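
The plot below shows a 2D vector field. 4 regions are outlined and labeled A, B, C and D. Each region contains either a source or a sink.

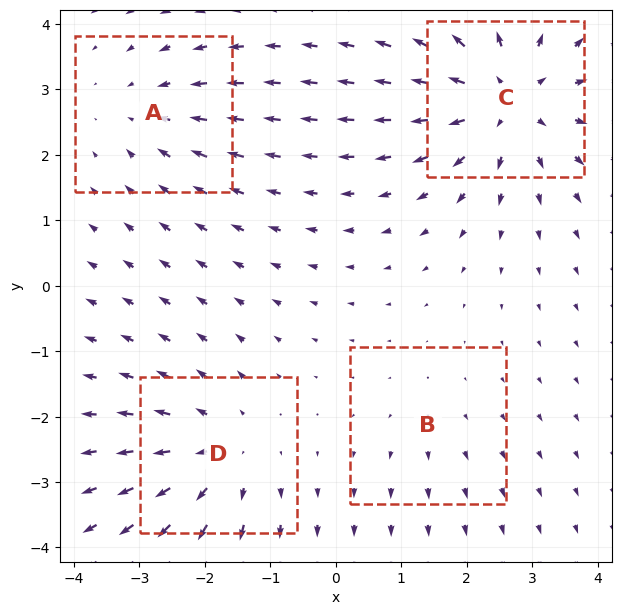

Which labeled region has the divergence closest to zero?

B

Divergence at each region's feature centre — A: about -3, B: about +2, C: about +6, D: about +4. Region B is closest to zero.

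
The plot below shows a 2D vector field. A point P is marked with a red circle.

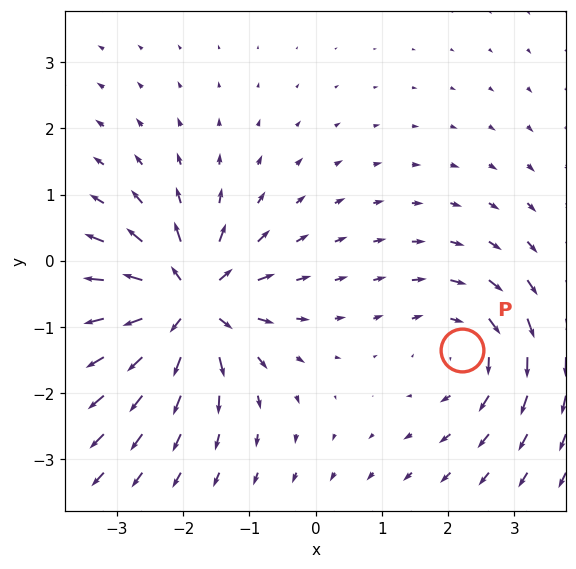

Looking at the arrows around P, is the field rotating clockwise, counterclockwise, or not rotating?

clockwise

Near P at (2.2, -1.4) the arrows circulate clockwise. The curl (z-component) there is about -3; negative curl means clockwise rotation.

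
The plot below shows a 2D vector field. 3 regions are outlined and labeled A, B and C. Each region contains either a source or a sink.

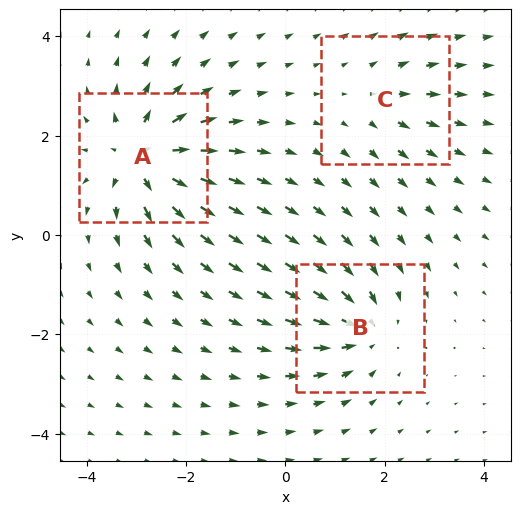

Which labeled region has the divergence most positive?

Divergence at each region's feature centre — A: about +6, B: about -4, C: about +2. Region A is most positive.

A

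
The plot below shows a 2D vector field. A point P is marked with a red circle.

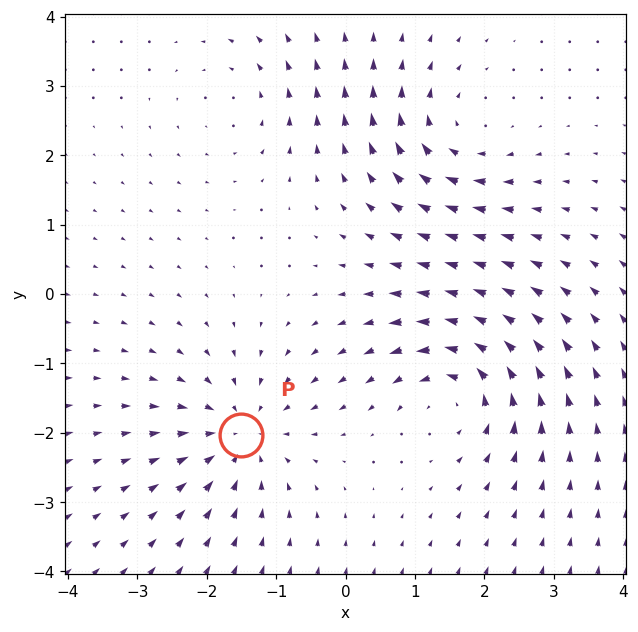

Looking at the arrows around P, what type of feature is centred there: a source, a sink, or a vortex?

sink

At P (-1.5, -2.0) the arrows converge inward. Divergence about -5, curl ≈0 — negative divergence with near-zero curl is a sink.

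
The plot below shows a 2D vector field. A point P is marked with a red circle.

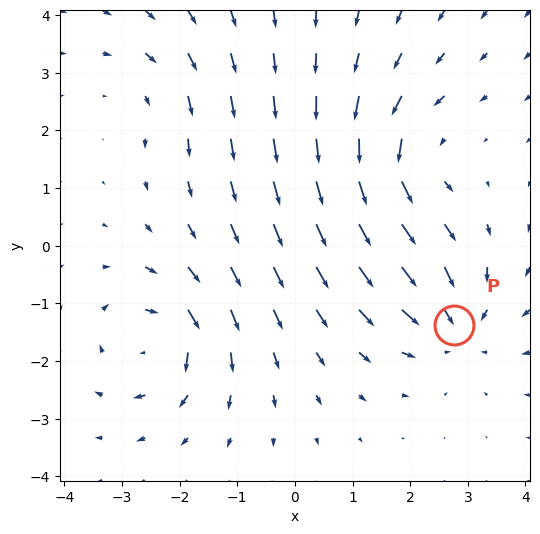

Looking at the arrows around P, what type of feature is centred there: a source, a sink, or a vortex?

sink

At P (2.8, -1.4) the arrows converge inward. Divergence about -4, curl ≈0 — negative divergence with near-zero curl is a sink.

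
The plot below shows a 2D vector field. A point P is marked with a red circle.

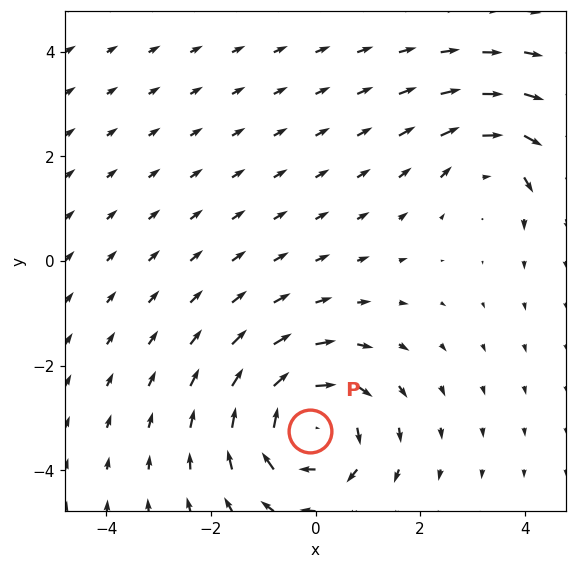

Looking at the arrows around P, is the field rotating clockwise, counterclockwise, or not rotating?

clockwise

Near P at (-0.1, -3.2) the arrows circulate clockwise. The curl (z-component) there is about -5; negative curl means clockwise rotation.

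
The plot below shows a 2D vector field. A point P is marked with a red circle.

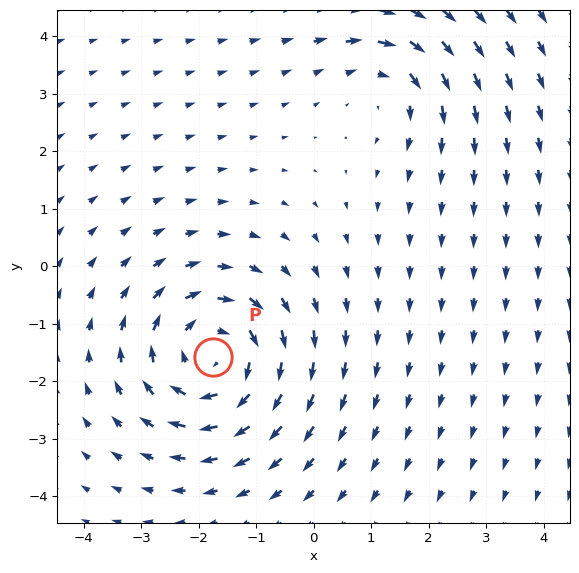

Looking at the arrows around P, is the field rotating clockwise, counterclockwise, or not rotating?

Near P at (-1.8, -1.6) the arrows circulate clockwise. The curl (z-component) there is about -4; negative curl means clockwise rotation.

clockwise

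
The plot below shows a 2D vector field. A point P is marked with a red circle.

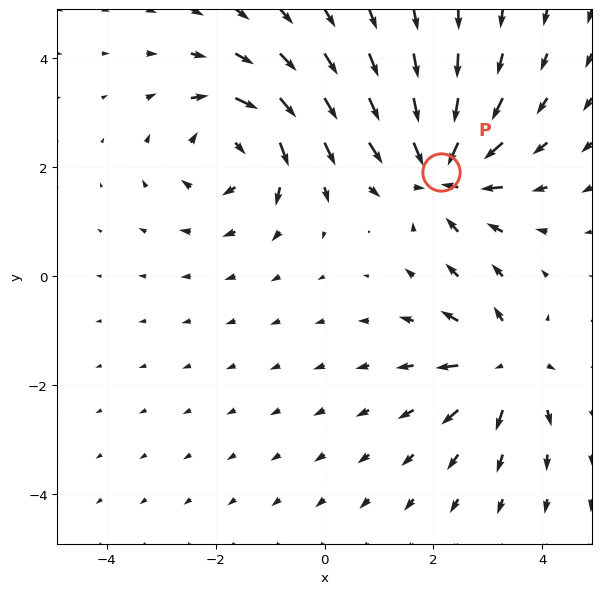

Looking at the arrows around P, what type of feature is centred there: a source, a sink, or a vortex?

At P (2.1, 1.9) the arrows converge inward. Divergence about -4, curl ≈0 — negative divergence with near-zero curl is a sink.

sink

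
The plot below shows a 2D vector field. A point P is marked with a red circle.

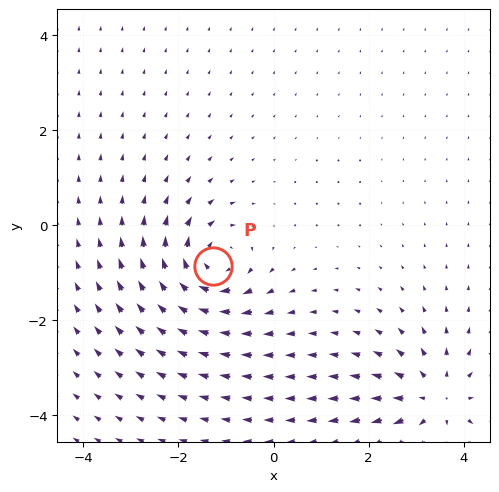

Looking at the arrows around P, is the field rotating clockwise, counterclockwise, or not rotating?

Near P at (-1.3, -0.9) the arrows circulate clockwise. The curl (z-component) there is about -5; negative curl means clockwise rotation.

clockwise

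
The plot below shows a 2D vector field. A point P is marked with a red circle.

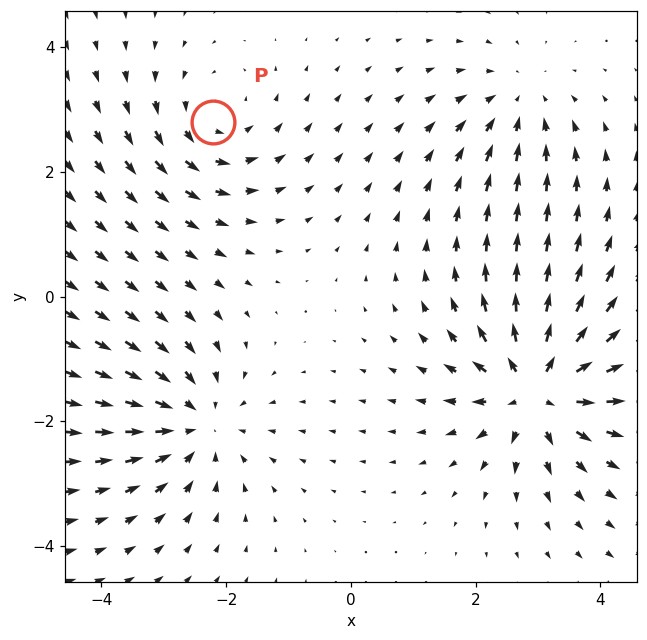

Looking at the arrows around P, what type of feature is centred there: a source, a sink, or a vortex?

vortex

At P (-2.2, 2.8) the arrows circulate counterclockwise. Divergence ≈0, curl about +3 — near-zero divergence with nonzero curl is a vortex.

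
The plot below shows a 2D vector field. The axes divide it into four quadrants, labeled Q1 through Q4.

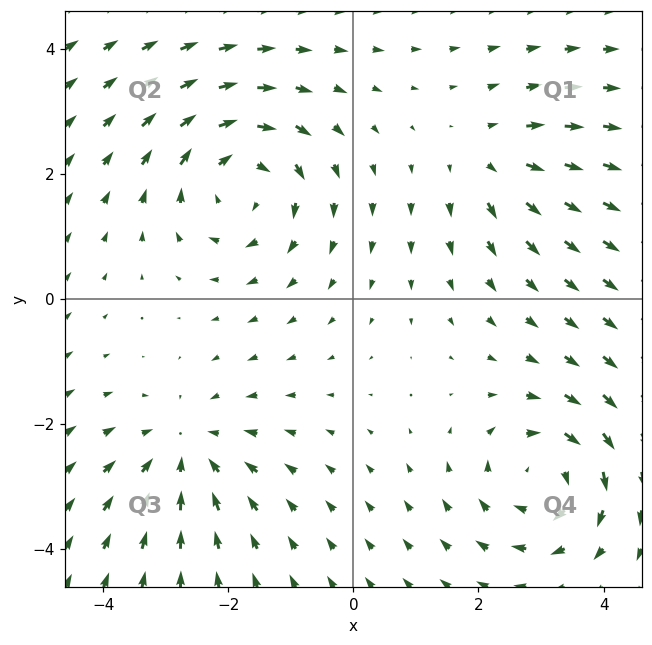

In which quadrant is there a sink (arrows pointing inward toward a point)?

Q3

The sink sits at approximately (-2.7, -2.4), which lies in quadrant Q3. The divergence there is about -4, negative as expected for a sink.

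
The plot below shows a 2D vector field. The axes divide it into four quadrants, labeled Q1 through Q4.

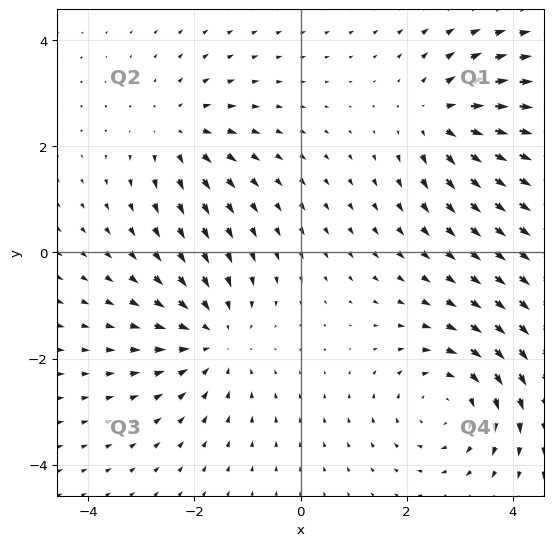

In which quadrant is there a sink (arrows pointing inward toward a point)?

Q3

The sink sits at approximately (-1.6, -1.6), which lies in quadrant Q3. The divergence there is about -3, negative as expected for a sink.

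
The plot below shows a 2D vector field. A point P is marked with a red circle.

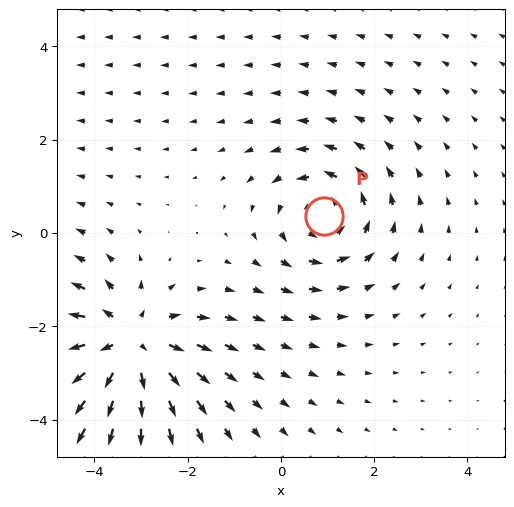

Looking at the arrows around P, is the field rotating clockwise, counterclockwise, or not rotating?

Near P at (0.9, 0.4) the arrows circulate counterclockwise. The curl (z-component) there is about +3; positive curl means counterclockwise rotation.

counterclockwise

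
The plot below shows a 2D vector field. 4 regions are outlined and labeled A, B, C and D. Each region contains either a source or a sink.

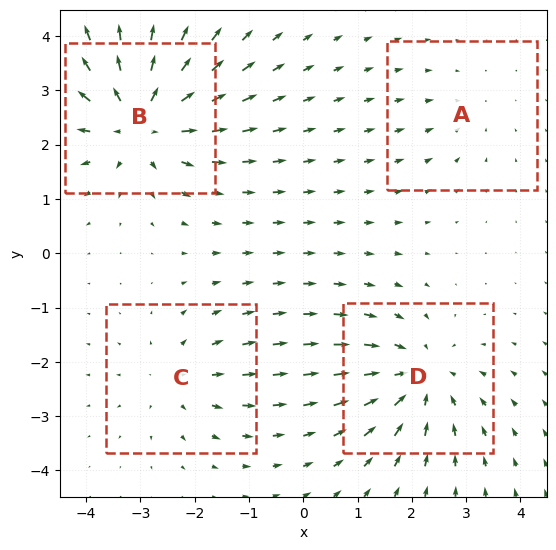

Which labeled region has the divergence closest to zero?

A

Divergence at each region's feature centre — A: about -2, B: about +7, C: about +3, D: about -5. Region A is closest to zero.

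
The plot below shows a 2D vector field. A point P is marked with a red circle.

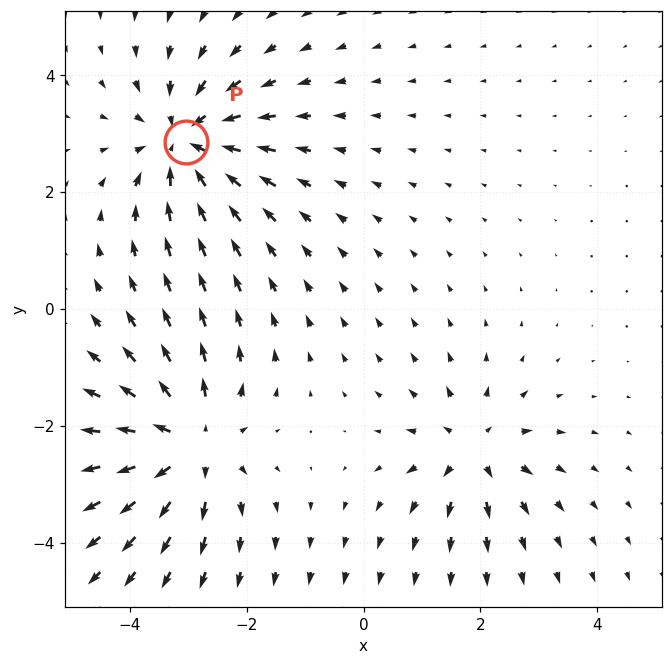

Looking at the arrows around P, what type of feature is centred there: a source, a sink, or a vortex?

sink

At P (-3.0, 2.9) the arrows converge inward. Divergence about -5, curl ≈0 — negative divergence with near-zero curl is a sink.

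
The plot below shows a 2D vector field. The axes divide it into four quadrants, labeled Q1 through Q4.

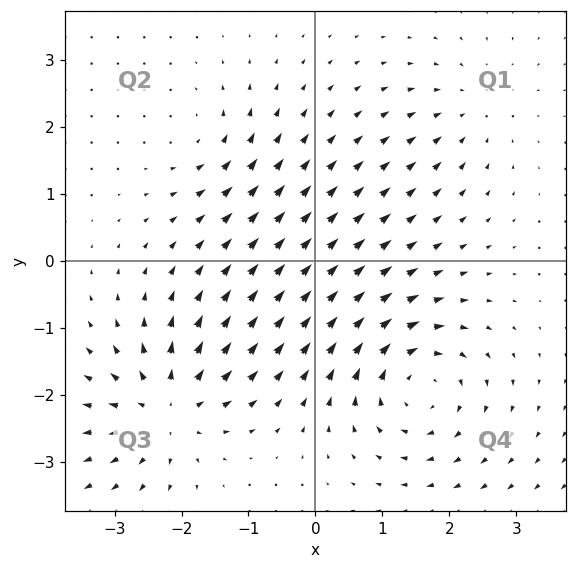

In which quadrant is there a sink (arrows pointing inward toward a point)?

Q1

The sink sits at approximately (2.3, 2.3), which lies in quadrant Q1. The divergence there is about -3, negative as expected for a sink.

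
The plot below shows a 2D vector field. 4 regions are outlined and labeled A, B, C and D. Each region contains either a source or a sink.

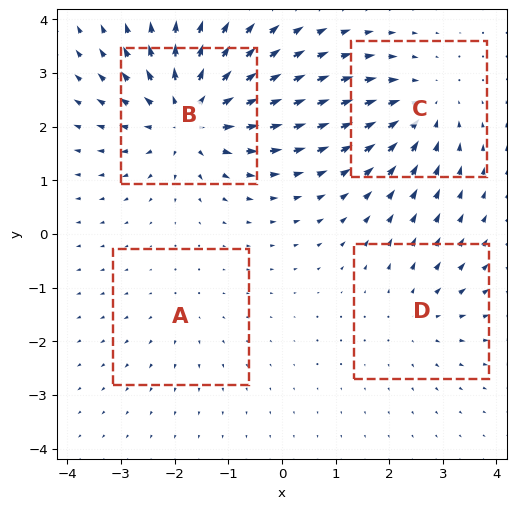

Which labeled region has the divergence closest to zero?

Divergence at each region's feature centre — A: about +2, B: about +7, C: about -4, D: about +3. Region A is closest to zero.

A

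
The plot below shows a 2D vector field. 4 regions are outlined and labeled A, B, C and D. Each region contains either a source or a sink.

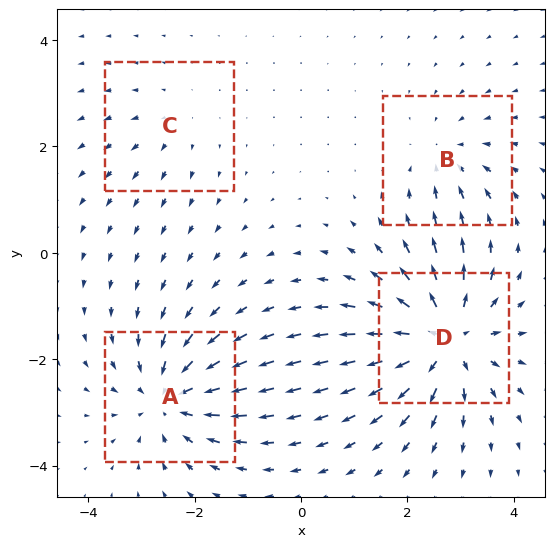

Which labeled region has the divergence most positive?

D

Divergence at each region's feature centre — A: about -5, B: about -3, C: about +2, D: about +7. Region D is most positive.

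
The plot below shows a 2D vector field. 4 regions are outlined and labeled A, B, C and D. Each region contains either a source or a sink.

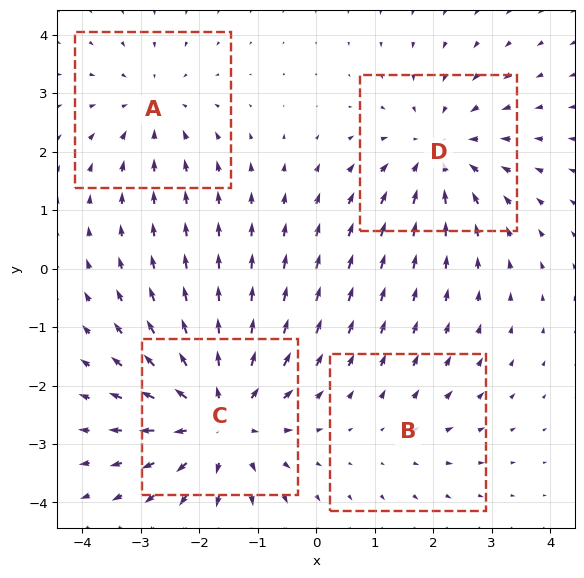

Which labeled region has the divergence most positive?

C

Divergence at each region's feature centre — A: about -3, B: about +2, C: about +6, D: about -4. Region C is most positive.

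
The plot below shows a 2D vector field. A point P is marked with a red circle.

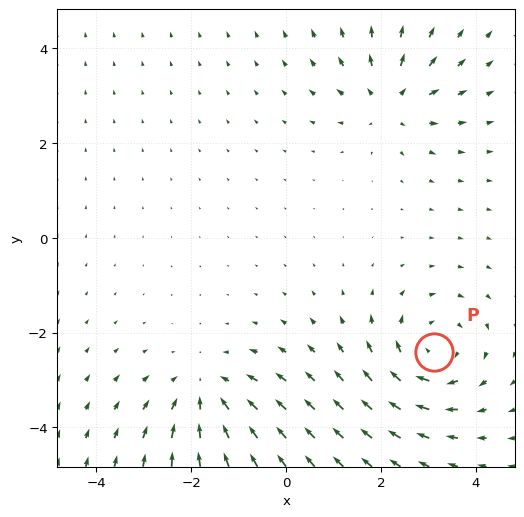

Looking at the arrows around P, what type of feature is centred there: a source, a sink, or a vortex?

At P (3.1, -2.4) the arrows circulate clockwise. Divergence ≈0, curl about -5 — near-zero divergence with nonzero curl is a vortex.

vortex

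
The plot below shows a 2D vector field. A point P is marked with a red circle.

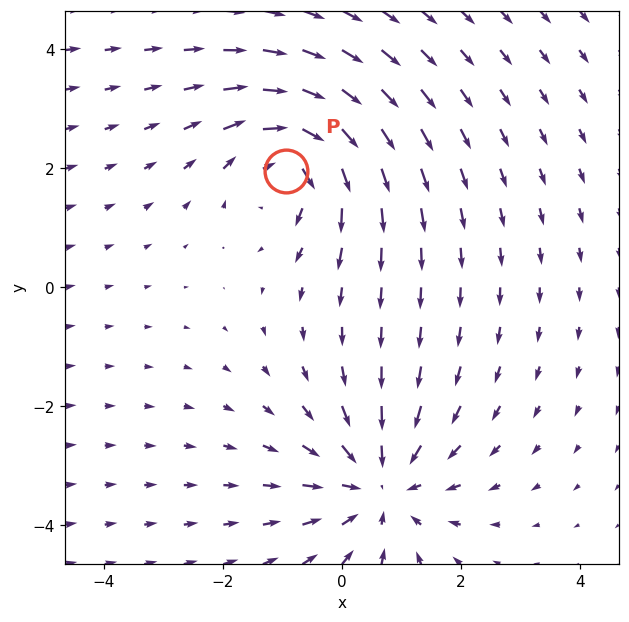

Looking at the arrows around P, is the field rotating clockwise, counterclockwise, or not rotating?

clockwise

Near P at (-0.9, 2.0) the arrows circulate clockwise. The curl (z-component) there is about -4; negative curl means clockwise rotation.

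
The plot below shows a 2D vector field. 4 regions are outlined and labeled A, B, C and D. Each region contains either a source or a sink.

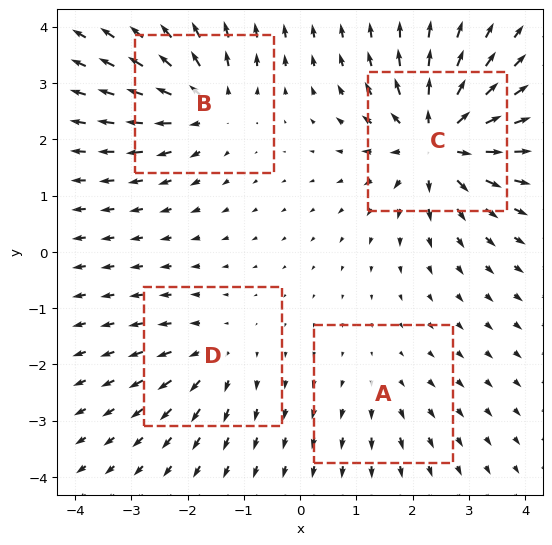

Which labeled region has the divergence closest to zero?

A

Divergence at each region's feature centre — A: about +2, B: about +6, C: about +8, D: about +4. Region A is closest to zero.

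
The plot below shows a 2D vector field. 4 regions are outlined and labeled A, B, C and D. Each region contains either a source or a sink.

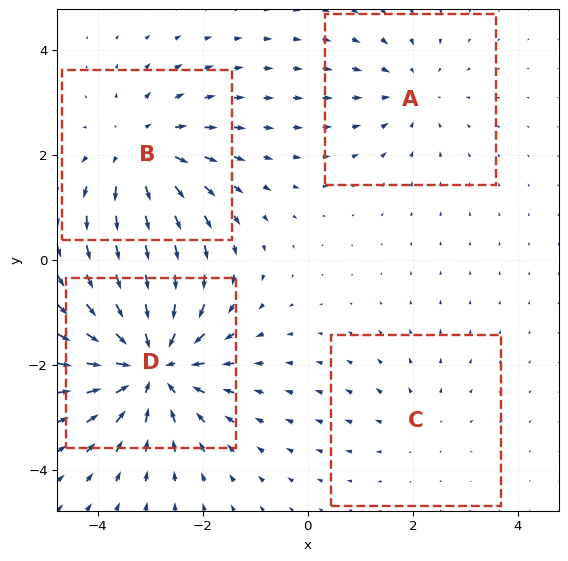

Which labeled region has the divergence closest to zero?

Divergence at each region's feature centre — A: about -3, B: about +4, C: about +2, D: about -7. Region C is closest to zero.

C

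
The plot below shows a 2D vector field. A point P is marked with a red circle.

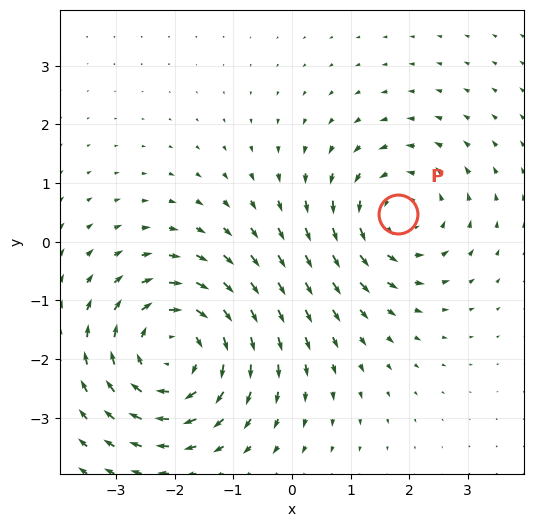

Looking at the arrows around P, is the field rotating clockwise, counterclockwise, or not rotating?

Near P at (1.8, 0.5) the arrows circulate counterclockwise. The curl (z-component) there is about +3; positive curl means counterclockwise rotation.

counterclockwise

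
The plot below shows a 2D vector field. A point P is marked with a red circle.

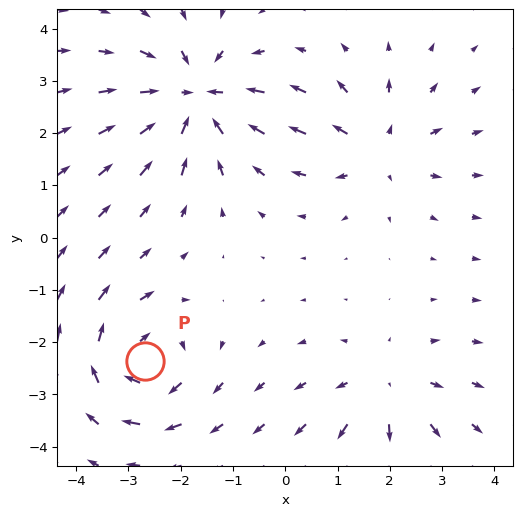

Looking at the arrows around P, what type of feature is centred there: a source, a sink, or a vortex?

At P (-2.7, -2.4) the arrows circulate clockwise. Divergence ≈0, curl about -5 — near-zero divergence with nonzero curl is a vortex.

vortex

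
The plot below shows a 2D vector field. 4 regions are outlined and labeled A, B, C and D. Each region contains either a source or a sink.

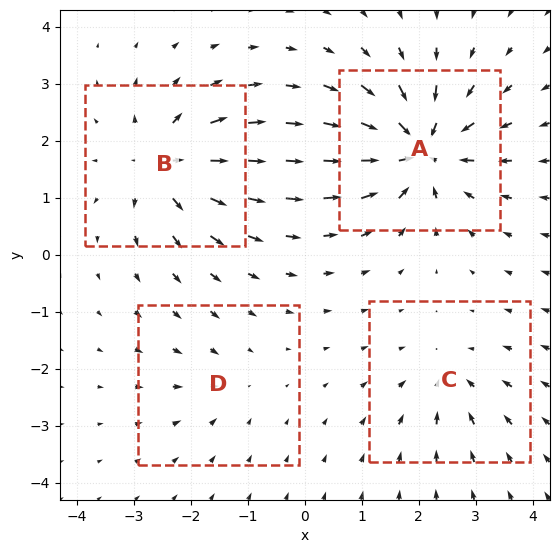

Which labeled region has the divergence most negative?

Divergence at each region's feature centre — A: about -8, B: about +6, C: about -4, D: about -2. Region A is most negative.

A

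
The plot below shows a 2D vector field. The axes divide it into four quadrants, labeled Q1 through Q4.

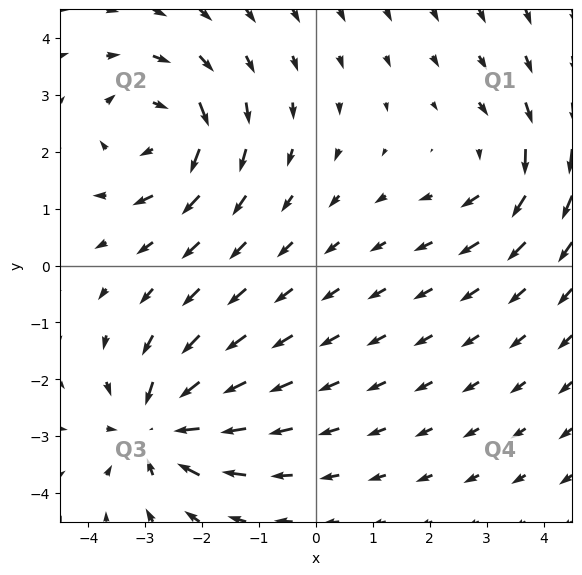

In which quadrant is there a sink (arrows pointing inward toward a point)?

Q3

The sink sits at approximately (-2.7, -2.8), which lies in quadrant Q3. The divergence there is about -5, negative as expected for a sink.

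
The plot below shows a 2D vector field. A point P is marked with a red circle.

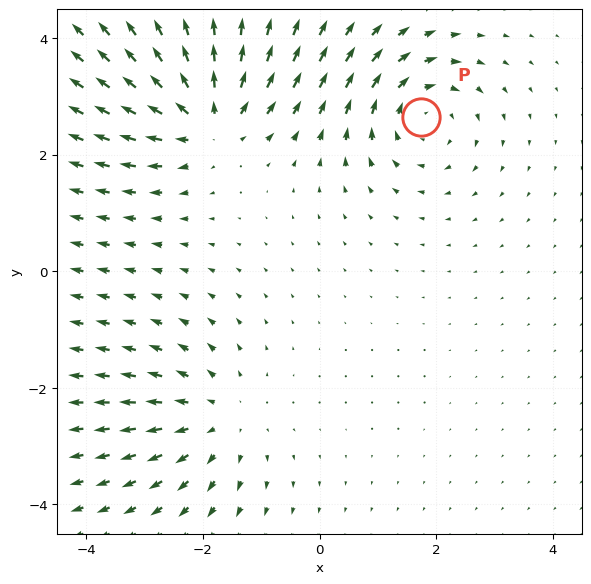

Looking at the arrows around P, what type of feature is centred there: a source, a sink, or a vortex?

vortex

At P (1.7, 2.6) the arrows circulate clockwise. Divergence ≈0, curl about -4 — near-zero divergence with nonzero curl is a vortex.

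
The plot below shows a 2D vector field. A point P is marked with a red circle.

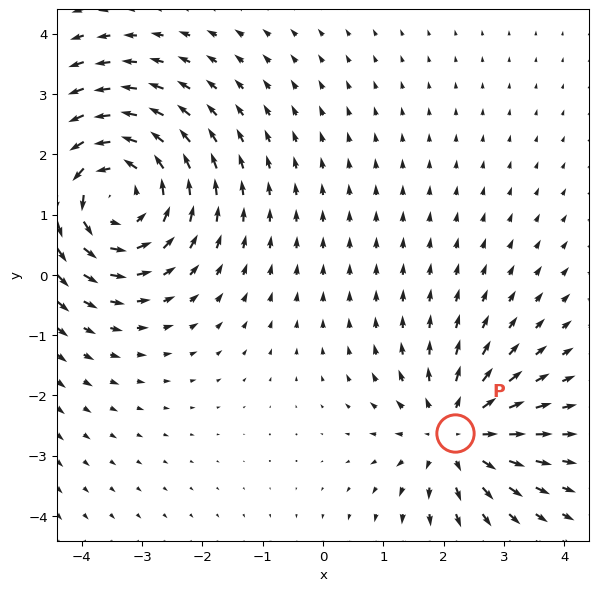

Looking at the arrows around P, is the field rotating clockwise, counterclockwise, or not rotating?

Near P at (2.2, -2.6) the arrows show no circulation. The curl there is ≈0.

not rotating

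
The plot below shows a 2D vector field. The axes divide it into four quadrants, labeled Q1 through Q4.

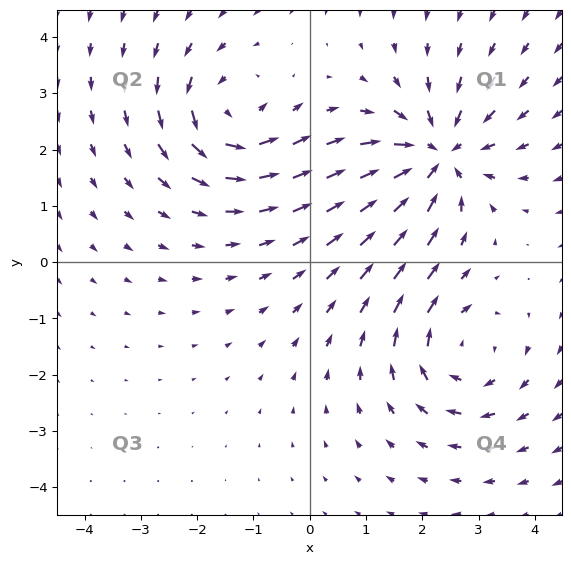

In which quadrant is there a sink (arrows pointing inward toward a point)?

The sink sits at approximately (2.3, 1.9), which lies in quadrant Q1. The divergence there is about -4, negative as expected for a sink.

Q1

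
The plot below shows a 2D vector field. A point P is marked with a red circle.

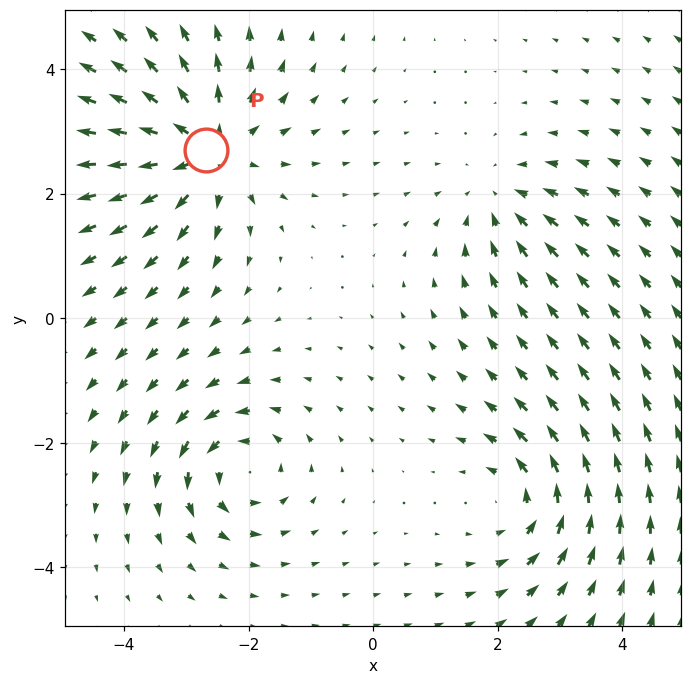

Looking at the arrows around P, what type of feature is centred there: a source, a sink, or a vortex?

source

At P (-2.7, 2.7) the arrows spread outward. Divergence about +5, curl ≈0 — positive divergence with near-zero curl is a source.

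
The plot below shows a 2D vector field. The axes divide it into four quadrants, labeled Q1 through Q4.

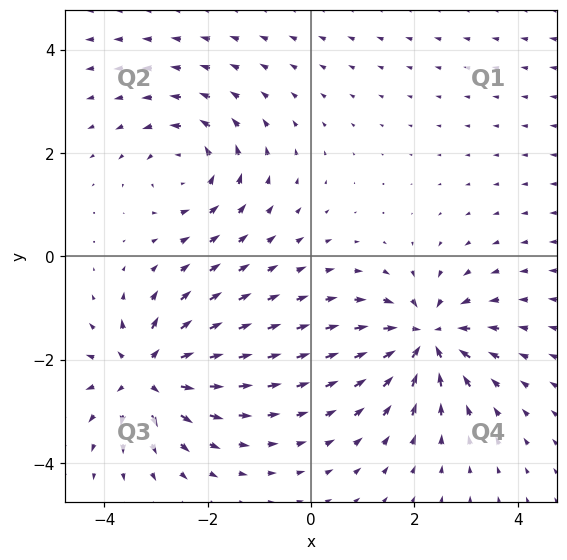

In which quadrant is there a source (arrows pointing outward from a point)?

The source sits at approximately (-3.2, -2.3), which lies in quadrant Q3. The divergence there is about +6, positive as expected for a source.

Q3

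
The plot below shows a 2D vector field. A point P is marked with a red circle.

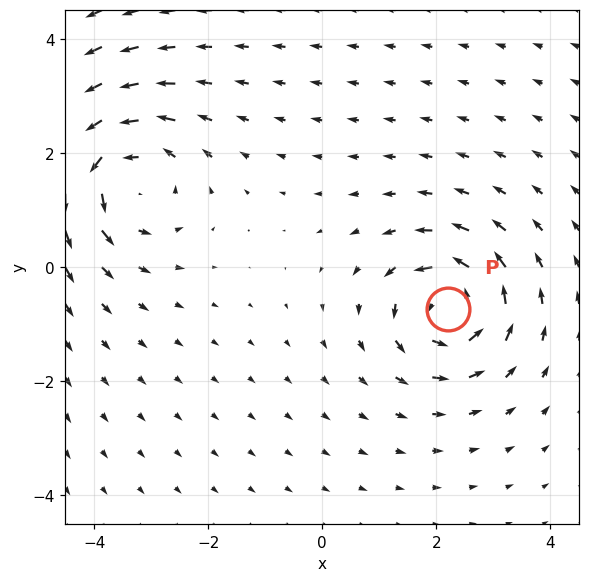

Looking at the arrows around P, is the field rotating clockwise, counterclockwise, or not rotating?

counterclockwise

Near P at (2.2, -0.7) the arrows circulate counterclockwise. The curl (z-component) there is about +5; positive curl means counterclockwise rotation.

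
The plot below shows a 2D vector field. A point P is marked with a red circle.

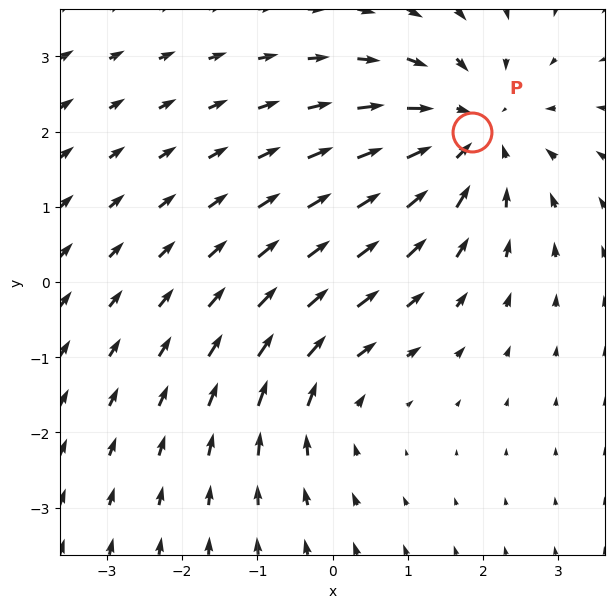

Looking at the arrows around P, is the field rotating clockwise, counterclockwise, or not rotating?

Near P at (1.8, 2.0) the arrows show no circulation. The curl there is ≈0.

not rotating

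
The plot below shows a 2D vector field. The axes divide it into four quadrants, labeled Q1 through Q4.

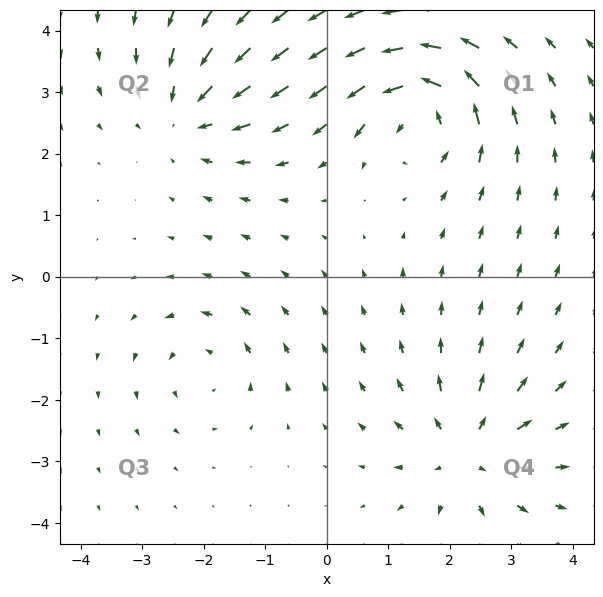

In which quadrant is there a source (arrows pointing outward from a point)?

Q4

The source sits at approximately (2.3, -2.8), which lies in quadrant Q4. The divergence there is about +5, positive as expected for a source.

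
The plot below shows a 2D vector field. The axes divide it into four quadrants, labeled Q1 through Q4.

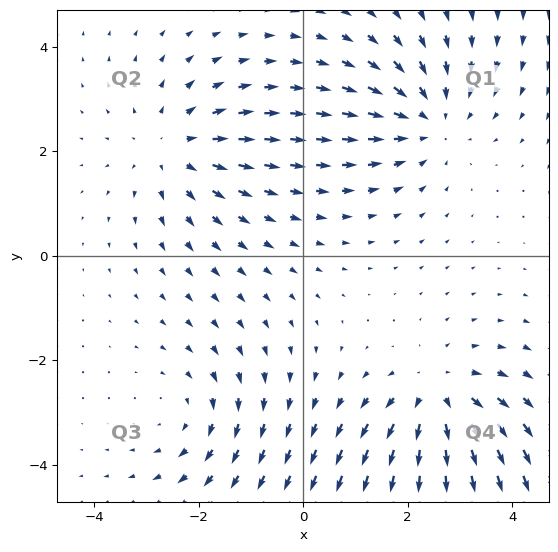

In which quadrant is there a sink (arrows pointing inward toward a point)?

The sink sits at approximately (2.4, 2.6), which lies in quadrant Q1. The divergence there is about -3, negative as expected for a sink.

Q1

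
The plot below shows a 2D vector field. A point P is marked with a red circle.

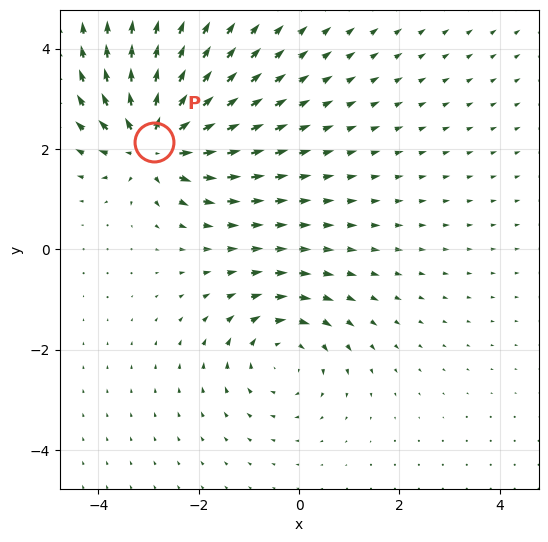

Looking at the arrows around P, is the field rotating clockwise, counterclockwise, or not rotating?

not rotating

Near P at (-2.9, 2.1) the arrows show no circulation. The curl there is ≈0.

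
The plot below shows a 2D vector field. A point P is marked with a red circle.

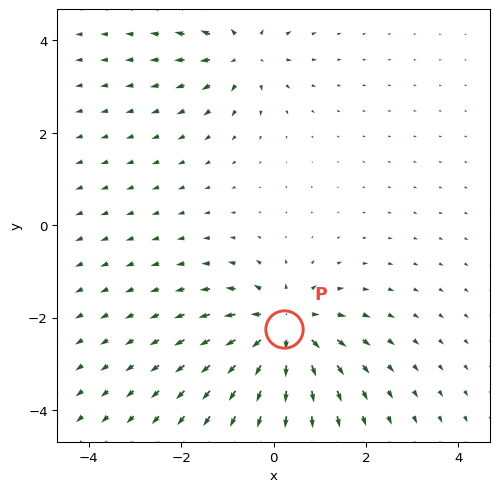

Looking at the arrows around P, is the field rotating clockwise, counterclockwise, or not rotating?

not rotating

Near P at (0.2, -2.2) the arrows show no circulation. The curl there is ≈0.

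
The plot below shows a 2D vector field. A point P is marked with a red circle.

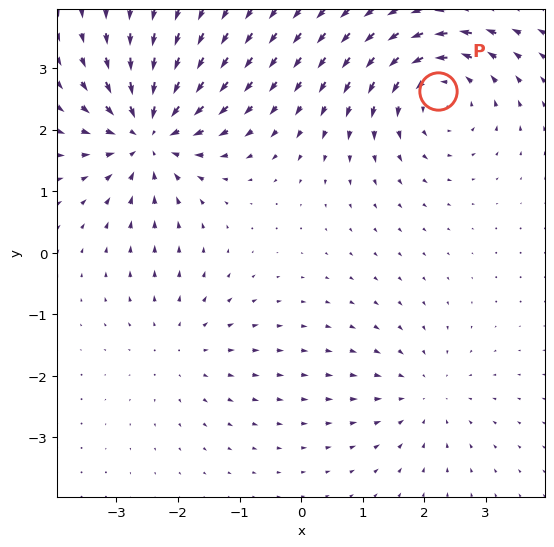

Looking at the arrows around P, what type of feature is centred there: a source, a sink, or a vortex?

vortex

At P (2.2, 2.6) the arrows circulate counterclockwise. Divergence ≈0, curl about +5 — near-zero divergence with nonzero curl is a vortex.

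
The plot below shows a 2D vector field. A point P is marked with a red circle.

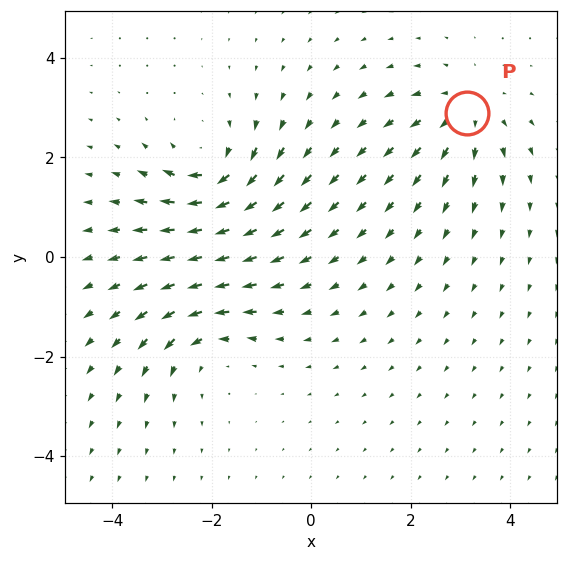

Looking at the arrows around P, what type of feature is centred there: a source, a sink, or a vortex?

source

At P (3.1, 2.9) the arrows spread outward. Divergence about +3, curl ≈0 — positive divergence with near-zero curl is a source.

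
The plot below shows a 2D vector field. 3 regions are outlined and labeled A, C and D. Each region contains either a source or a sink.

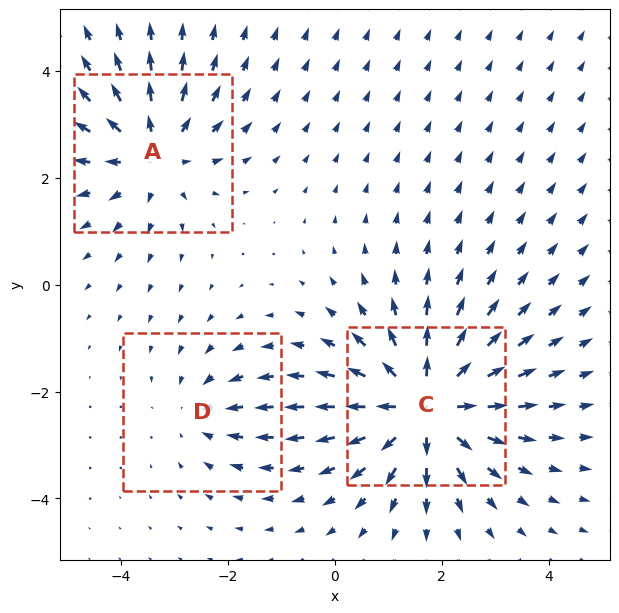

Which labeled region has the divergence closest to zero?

D

Divergence at each region's feature centre — A: about +3, C: about +5, D: about -2. Region D is closest to zero.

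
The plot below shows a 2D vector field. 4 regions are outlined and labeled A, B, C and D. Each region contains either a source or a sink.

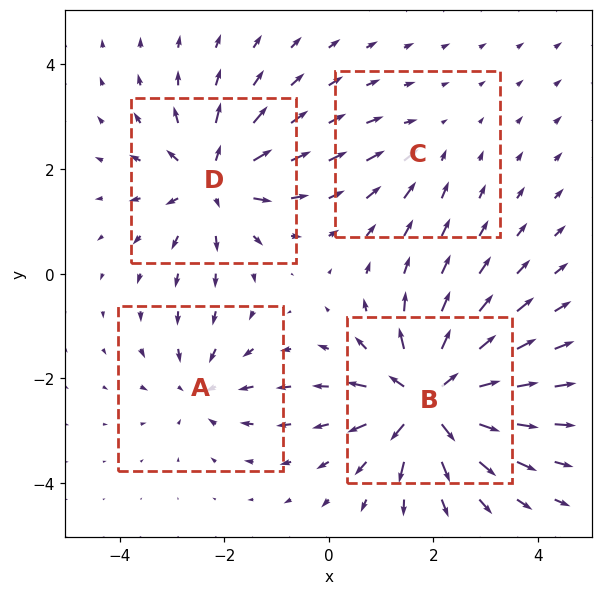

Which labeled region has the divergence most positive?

B

Divergence at each region's feature centre — A: about -4, B: about +8, C: about -2, D: about +6. Region B is most positive.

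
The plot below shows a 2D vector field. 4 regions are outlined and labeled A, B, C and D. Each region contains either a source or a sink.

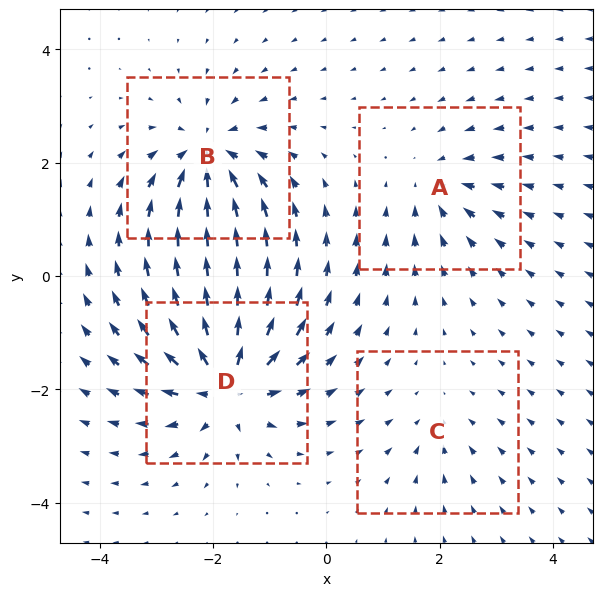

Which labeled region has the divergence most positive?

D

Divergence at each region's feature centre — A: about -4, B: about -7, C: about -3, D: about +9. Region D is most positive.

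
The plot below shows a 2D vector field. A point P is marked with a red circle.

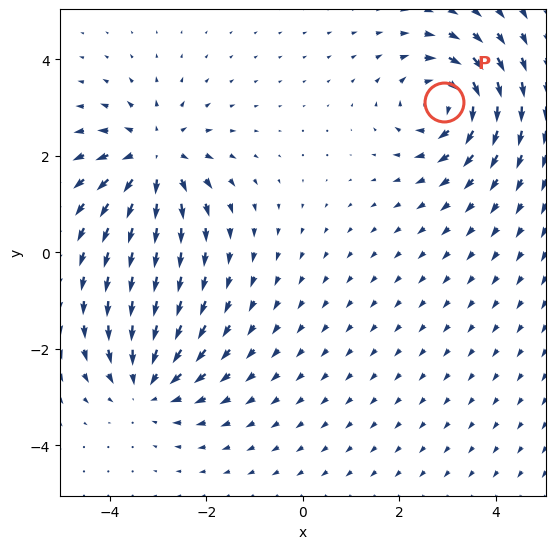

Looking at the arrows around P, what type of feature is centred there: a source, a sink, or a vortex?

vortex

At P (2.9, 3.1) the arrows circulate clockwise. Divergence ≈0, curl about -4 — near-zero divergence with nonzero curl is a vortex.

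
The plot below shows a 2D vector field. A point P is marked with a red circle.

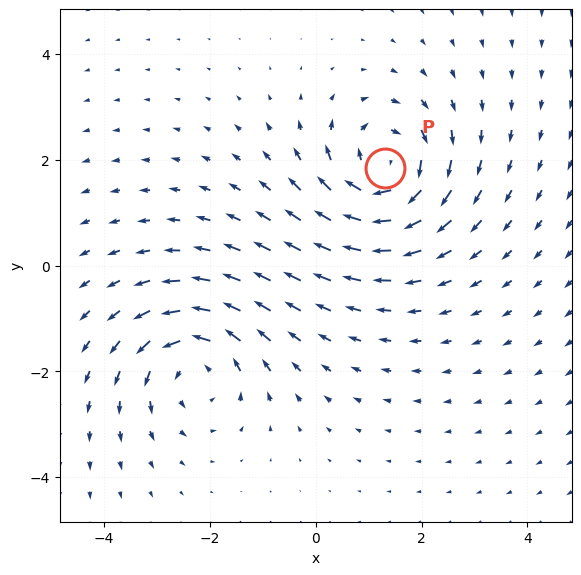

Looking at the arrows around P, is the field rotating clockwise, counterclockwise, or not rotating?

clockwise

Near P at (1.3, 1.8) the arrows circulate clockwise. The curl (z-component) there is about -6; negative curl means clockwise rotation.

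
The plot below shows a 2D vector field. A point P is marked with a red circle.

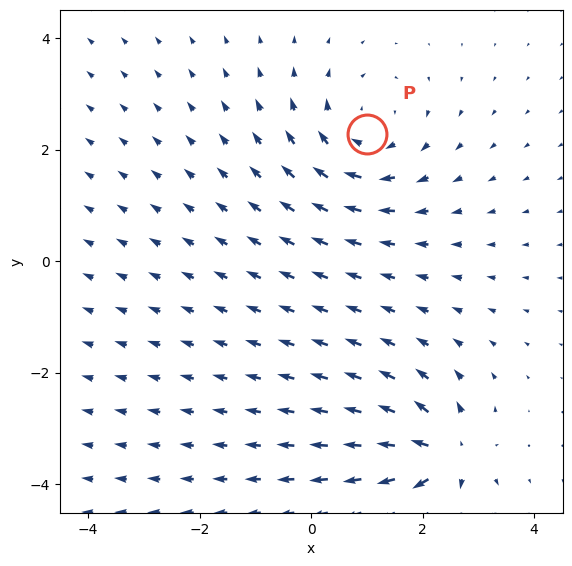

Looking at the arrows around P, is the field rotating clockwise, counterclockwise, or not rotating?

Near P at (1.0, 2.3) the arrows circulate clockwise. The curl (z-component) there is about -4; negative curl means clockwise rotation.

clockwise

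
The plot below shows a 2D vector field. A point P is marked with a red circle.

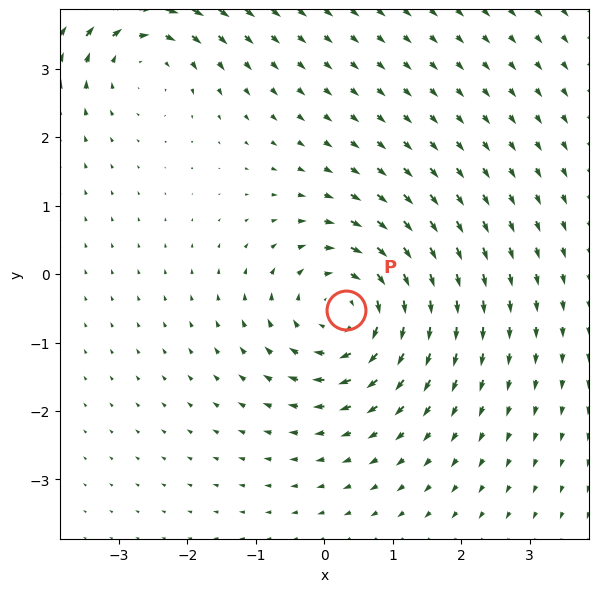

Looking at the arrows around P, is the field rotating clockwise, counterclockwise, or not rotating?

clockwise

Near P at (0.3, -0.5) the arrows circulate clockwise. The curl (z-component) there is about -4; negative curl means clockwise rotation.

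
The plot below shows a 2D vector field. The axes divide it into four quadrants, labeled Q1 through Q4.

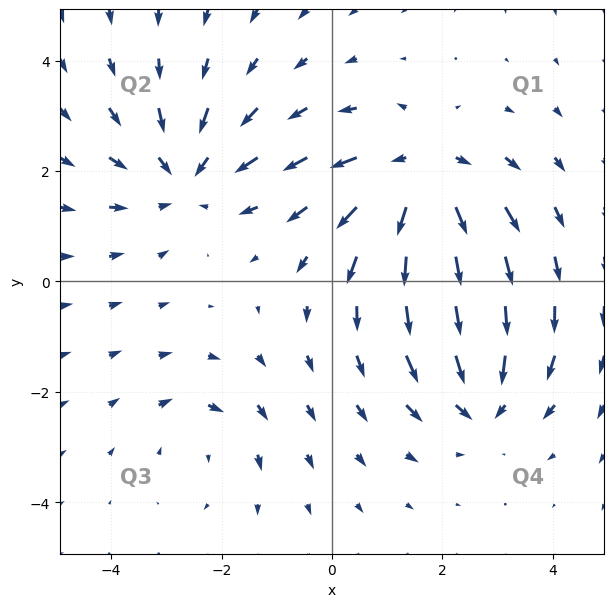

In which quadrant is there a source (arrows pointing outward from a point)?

Q1

The source sits at approximately (1.6, 1.9), which lies in quadrant Q1. The divergence there is about +5, positive as expected for a source.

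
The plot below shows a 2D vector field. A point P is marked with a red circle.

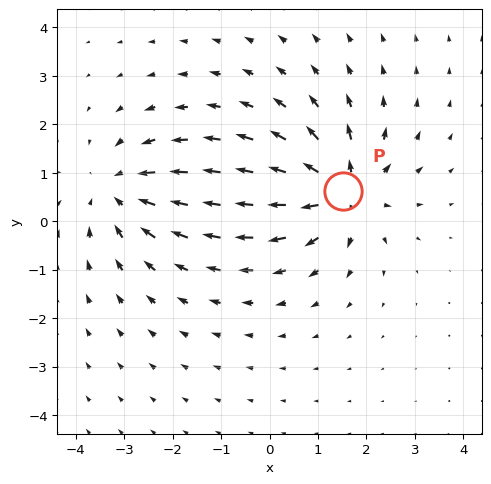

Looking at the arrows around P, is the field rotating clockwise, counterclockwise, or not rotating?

not rotating

Near P at (1.5, 0.6) the arrows show no circulation. The curl there is ≈0.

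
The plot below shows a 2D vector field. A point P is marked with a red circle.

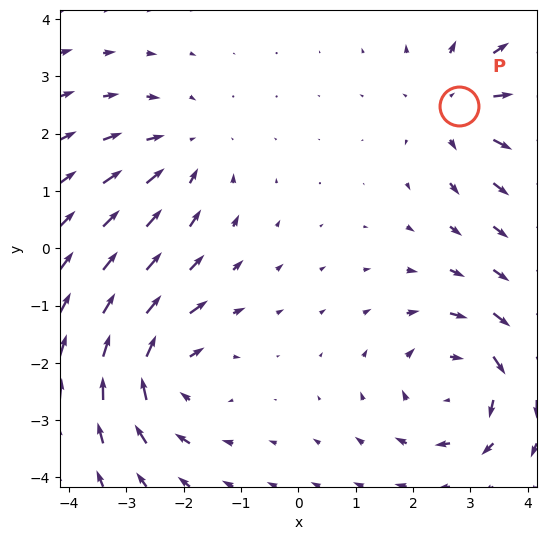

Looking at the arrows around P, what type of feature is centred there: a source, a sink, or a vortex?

At P (2.8, 2.5) the arrows spread outward. Divergence about +4, curl ≈0 — positive divergence with near-zero curl is a source.

source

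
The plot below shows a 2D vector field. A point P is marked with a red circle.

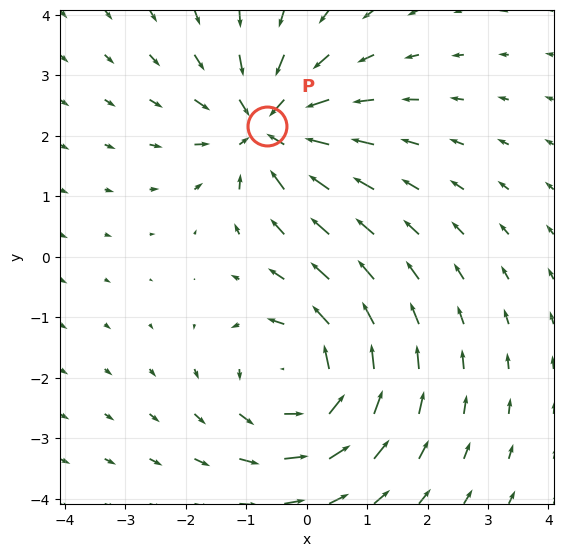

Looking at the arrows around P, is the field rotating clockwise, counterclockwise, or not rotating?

not rotating

Near P at (-0.7, 2.2) the arrows show no circulation. The curl there is ≈0.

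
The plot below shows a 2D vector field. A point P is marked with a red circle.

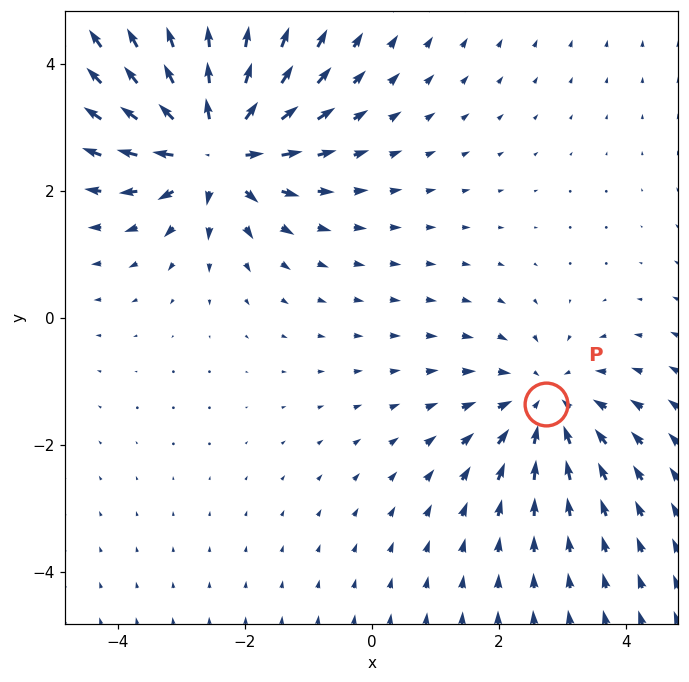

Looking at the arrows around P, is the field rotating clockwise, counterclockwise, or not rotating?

Near P at (2.7, -1.4) the arrows show no circulation. The curl there is ≈0.

not rotating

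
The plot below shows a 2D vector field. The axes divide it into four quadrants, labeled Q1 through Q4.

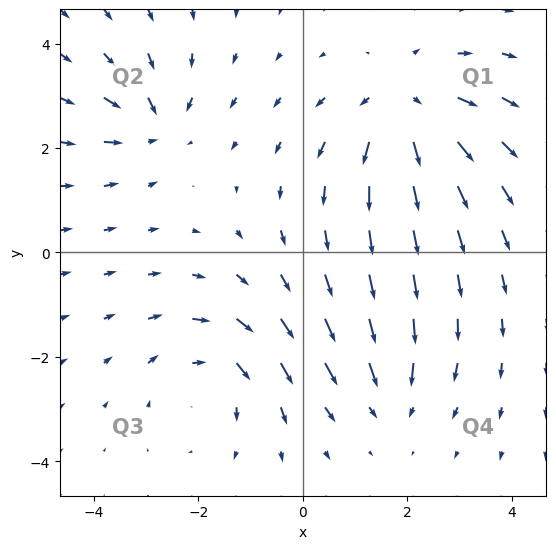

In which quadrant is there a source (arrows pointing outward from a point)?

The source sits at approximately (2.0, 2.8), which lies in quadrant Q1. The divergence there is about +4, positive as expected for a source.

Q1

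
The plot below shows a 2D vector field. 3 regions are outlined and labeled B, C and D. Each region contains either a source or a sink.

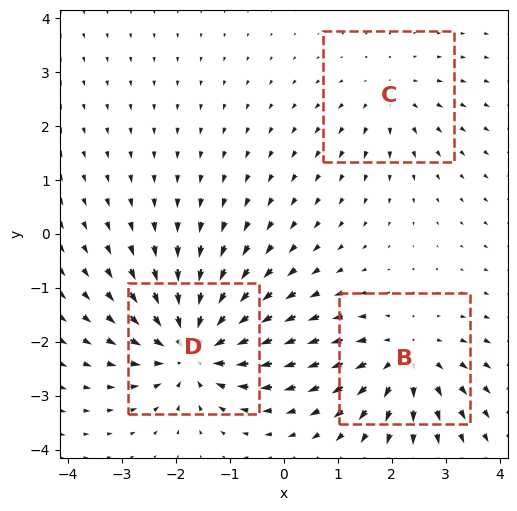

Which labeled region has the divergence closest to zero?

C

Divergence at each region's feature centre — B: about +4, C: about +2, D: about -5. Region C is closest to zero.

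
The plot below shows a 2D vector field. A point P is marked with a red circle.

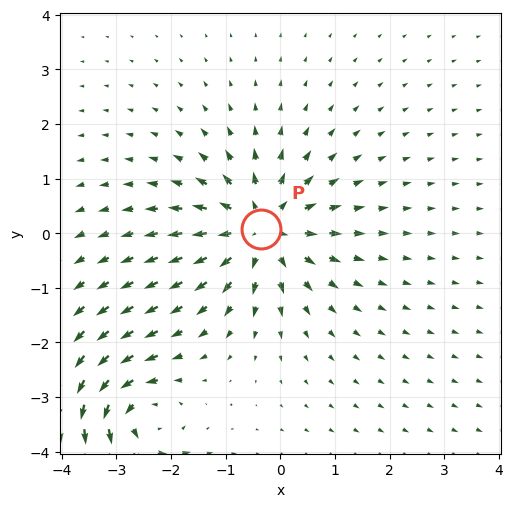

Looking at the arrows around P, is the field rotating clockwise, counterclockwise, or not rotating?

Near P at (-0.4, 0.1) the arrows show no circulation. The curl there is ≈0.

not rotating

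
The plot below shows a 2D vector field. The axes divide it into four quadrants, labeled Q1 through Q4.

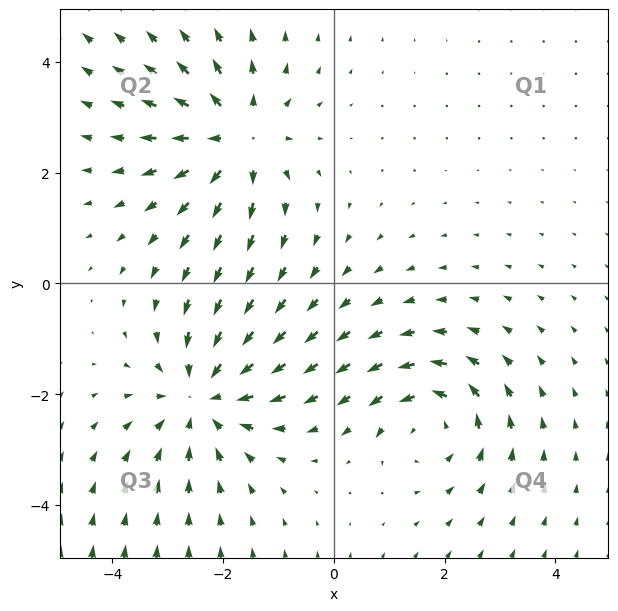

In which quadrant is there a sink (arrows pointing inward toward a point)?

Q3

The sink sits at approximately (-2.4, -2.1), which lies in quadrant Q3. The divergence there is about -3, negative as expected for a sink.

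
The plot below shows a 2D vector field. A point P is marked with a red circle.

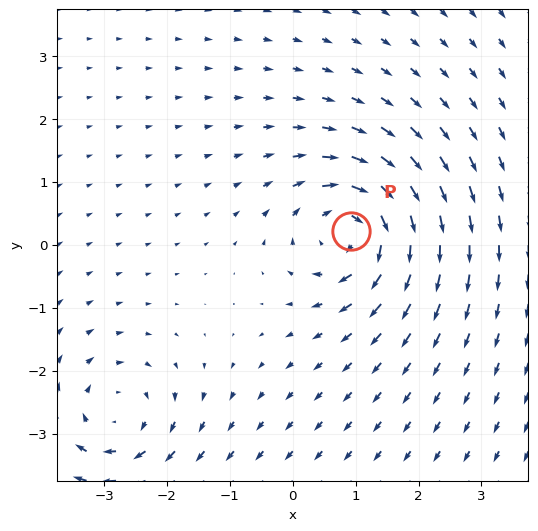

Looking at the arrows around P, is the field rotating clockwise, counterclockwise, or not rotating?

clockwise

Near P at (0.9, 0.2) the arrows circulate clockwise. The curl (z-component) there is about -6; negative curl means clockwise rotation.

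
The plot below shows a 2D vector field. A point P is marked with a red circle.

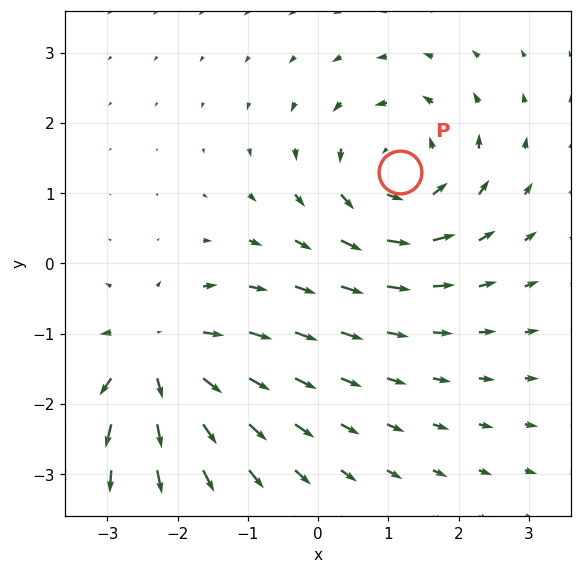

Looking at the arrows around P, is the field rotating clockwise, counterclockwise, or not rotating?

Near P at (1.2, 1.3) the arrows circulate counterclockwise. The curl (z-component) there is about +5; positive curl means counterclockwise rotation.

counterclockwise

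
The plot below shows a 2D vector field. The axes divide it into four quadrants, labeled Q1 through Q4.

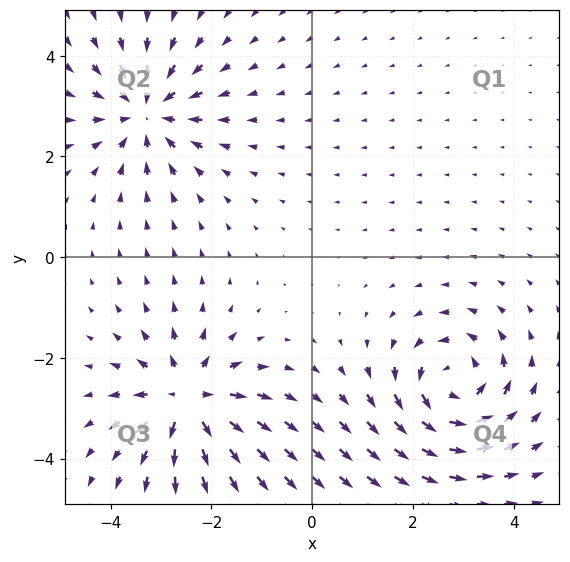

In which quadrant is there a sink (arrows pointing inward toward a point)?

Q2

The sink sits at approximately (-3.3, 2.9), which lies in quadrant Q2. The divergence there is about -5, negative as expected for a sink.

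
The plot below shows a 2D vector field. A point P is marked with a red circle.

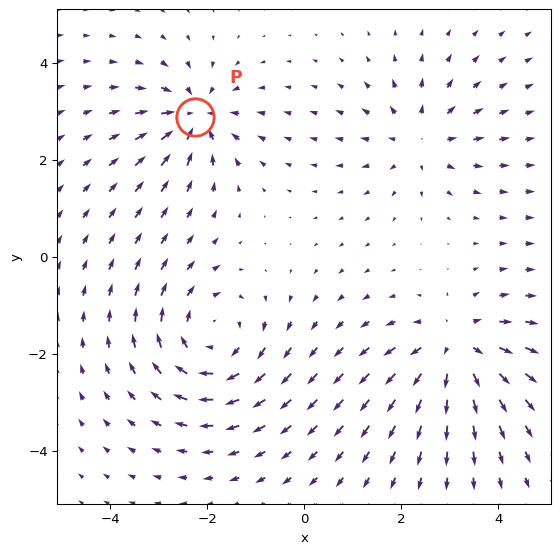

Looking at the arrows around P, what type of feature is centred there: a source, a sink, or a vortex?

At P (-2.3, 2.9) the arrows converge inward. Divergence about -5, curl ≈0 — negative divergence with near-zero curl is a sink.

sink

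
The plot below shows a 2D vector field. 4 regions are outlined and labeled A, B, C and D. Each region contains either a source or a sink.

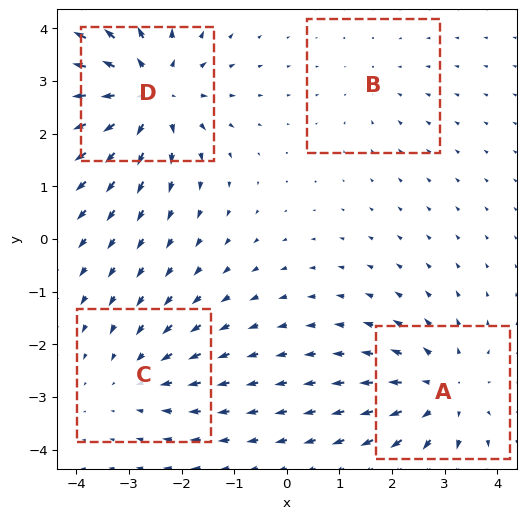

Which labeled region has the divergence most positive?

D

Divergence at each region's feature centre — A: about +4, B: about -2, C: about -3, D: about +6. Region D is most positive.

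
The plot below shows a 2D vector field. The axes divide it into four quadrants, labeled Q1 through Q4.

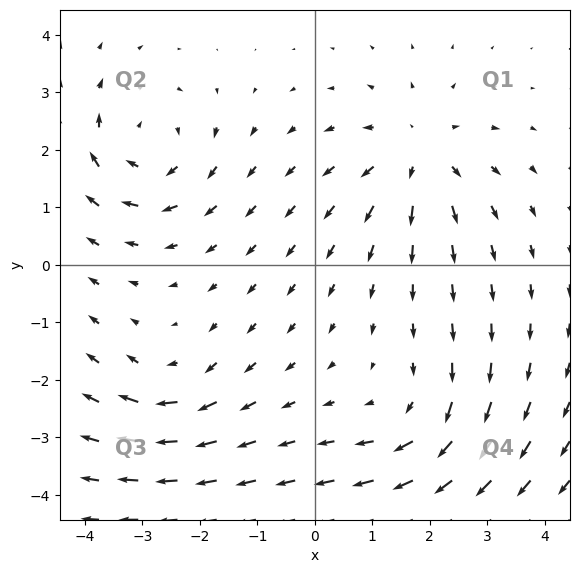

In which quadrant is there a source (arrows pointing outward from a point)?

Q1

The source sits at approximately (1.8, 1.9), which lies in quadrant Q1. The divergence there is about +4, positive as expected for a source.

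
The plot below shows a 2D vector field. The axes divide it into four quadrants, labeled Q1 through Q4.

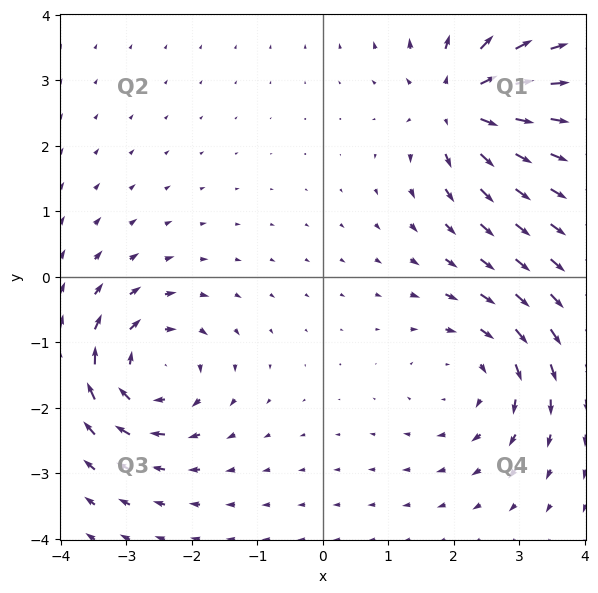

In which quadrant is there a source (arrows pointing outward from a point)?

The source sits at approximately (2.1, 2.6), which lies in quadrant Q1. The divergence there is about +7, positive as expected for a source.

Q1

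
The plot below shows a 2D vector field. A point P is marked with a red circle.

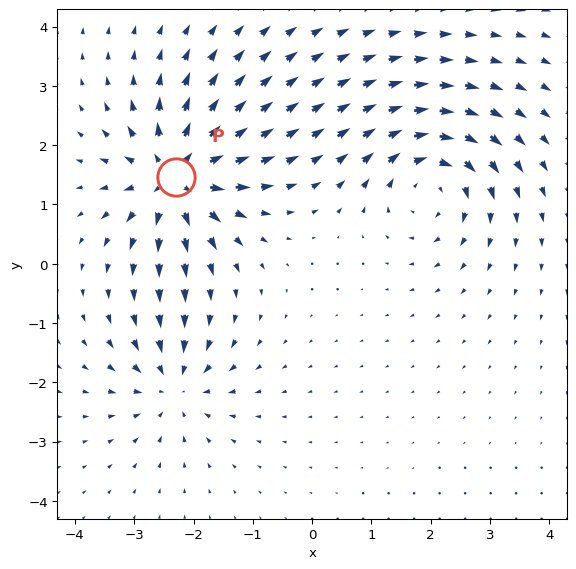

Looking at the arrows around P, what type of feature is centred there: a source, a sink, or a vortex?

At P (-2.3, 1.5) the arrows spread outward. Divergence about +7, curl ≈0 — positive divergence with near-zero curl is a source.

source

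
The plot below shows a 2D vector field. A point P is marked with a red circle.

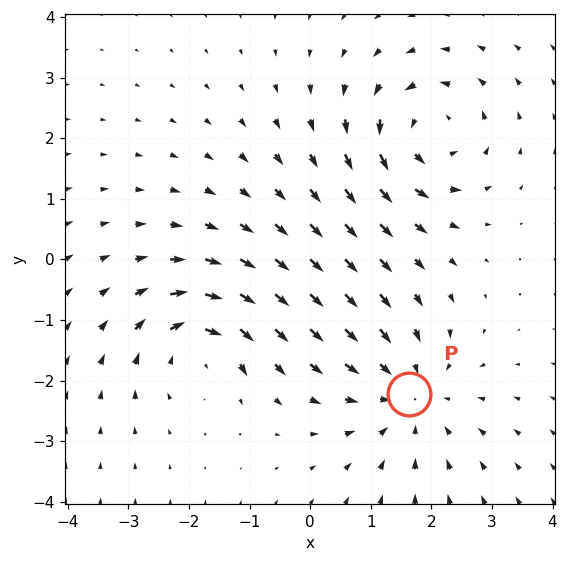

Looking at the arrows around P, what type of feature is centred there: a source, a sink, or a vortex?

sink

At P (1.6, -2.2) the arrows converge inward. Divergence about -3, curl ≈0 — negative divergence with near-zero curl is a sink.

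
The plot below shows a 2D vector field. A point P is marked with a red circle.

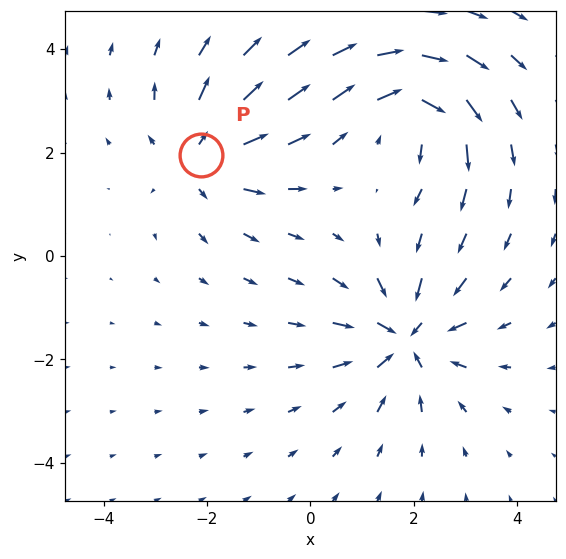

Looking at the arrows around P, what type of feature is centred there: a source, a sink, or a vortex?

source

At P (-2.1, 1.9) the arrows spread outward. Divergence about +4, curl ≈0 — positive divergence with near-zero curl is a source.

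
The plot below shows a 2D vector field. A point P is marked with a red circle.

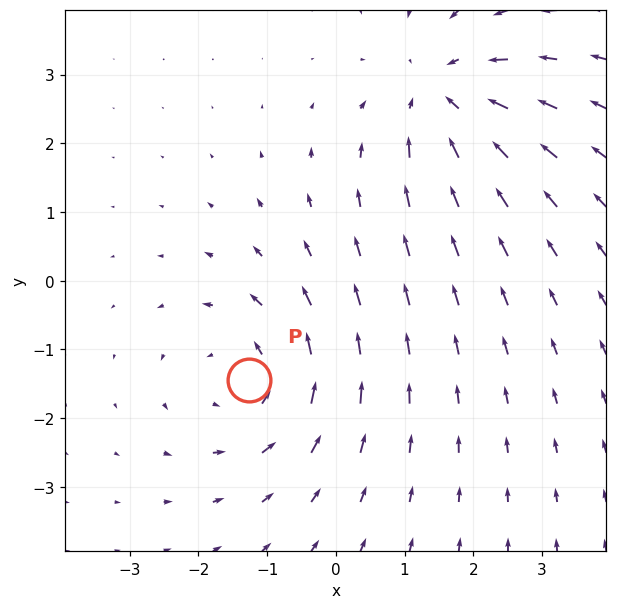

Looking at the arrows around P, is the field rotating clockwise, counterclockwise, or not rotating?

counterclockwise

Near P at (-1.3, -1.4) the arrows circulate counterclockwise. The curl (z-component) there is about +4; positive curl means counterclockwise rotation.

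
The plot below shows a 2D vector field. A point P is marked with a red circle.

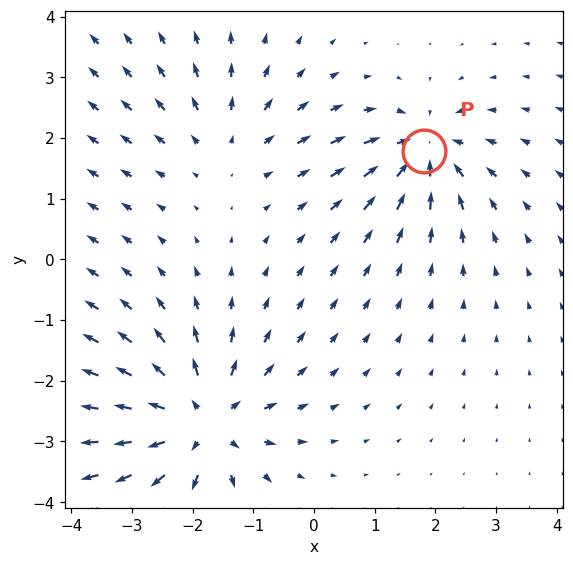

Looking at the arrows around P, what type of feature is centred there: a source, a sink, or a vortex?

sink

At P (1.8, 1.8) the arrows converge inward. Divergence about -5, curl ≈0 — negative divergence with near-zero curl is a sink.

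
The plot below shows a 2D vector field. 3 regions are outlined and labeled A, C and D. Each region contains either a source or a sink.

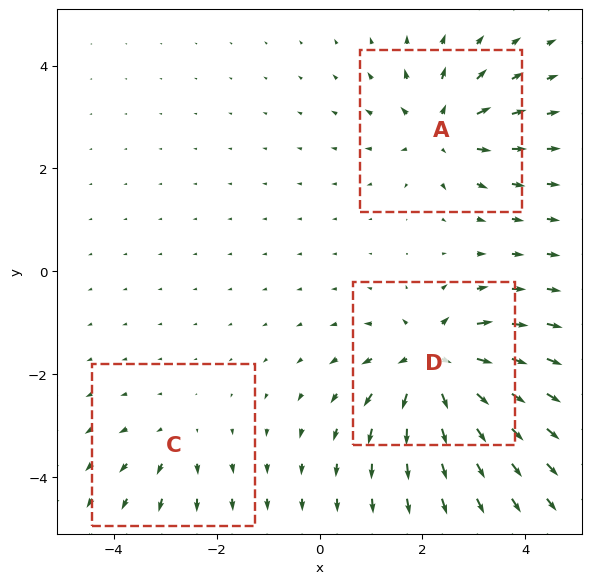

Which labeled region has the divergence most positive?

Divergence at each region's feature centre — A: about +4, C: about +2, D: about +6. Region D is most positive.

D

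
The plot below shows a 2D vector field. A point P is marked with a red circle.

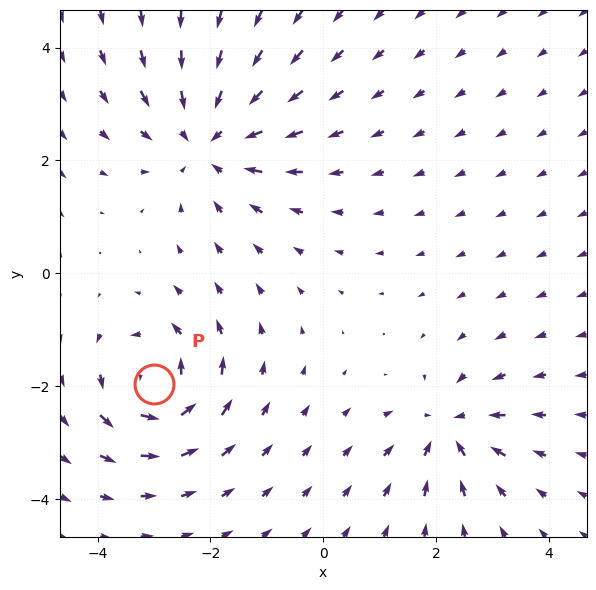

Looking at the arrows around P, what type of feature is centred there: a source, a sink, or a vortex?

At P (-3.0, -2.0) the arrows circulate counterclockwise. Divergence ≈0, curl about +5 — near-zero divergence with nonzero curl is a vortex.

vortex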